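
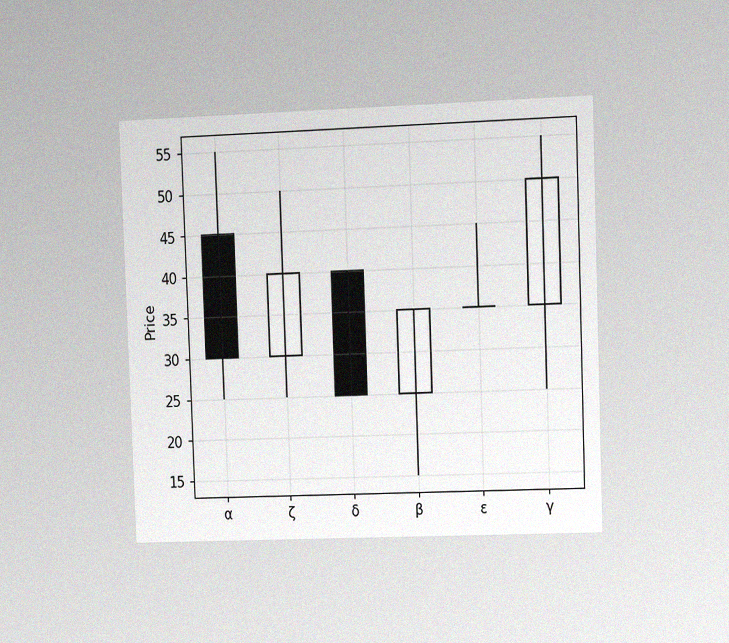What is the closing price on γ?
50

The chart is tilted about 2° counter-clockwise and viewed at a slight angle, with some photo noise. The γ candle closes at 50.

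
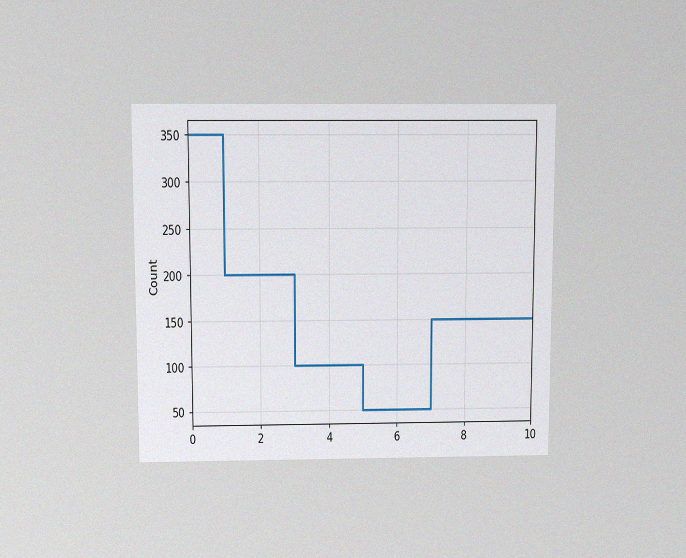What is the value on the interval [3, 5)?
100

The chart is viewed slightly from above, with some photo noise. On [3, 5) the step sits at 100.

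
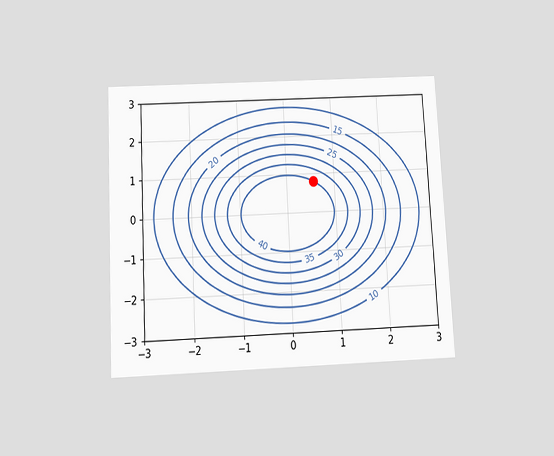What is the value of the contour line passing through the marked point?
40

The chart is tilted about 3° counter-clockwise and viewed slightly from below. The marked point sits on the contour labelled 40.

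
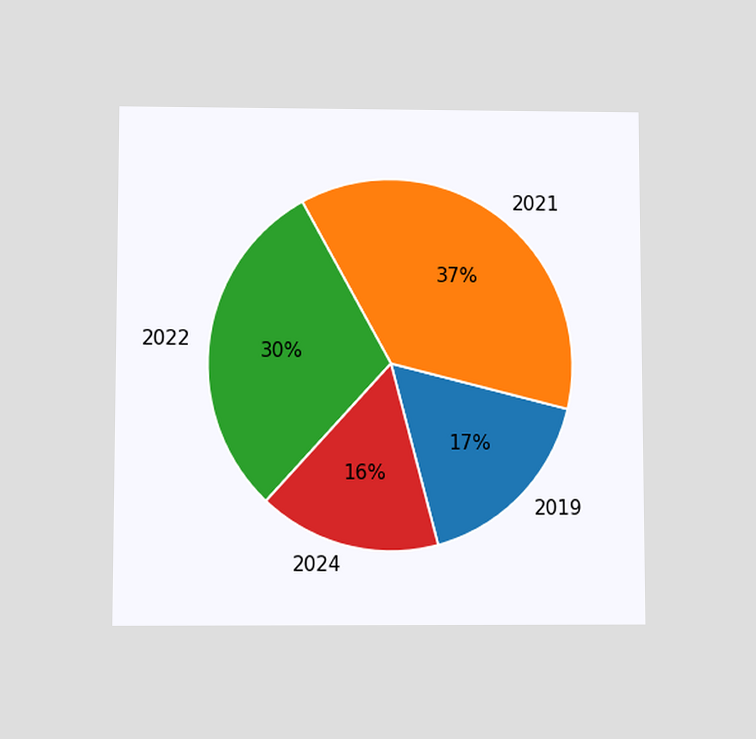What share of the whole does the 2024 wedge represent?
16%

The chart is viewed slightly from below. The 2024 slice takes up 16% of the pie.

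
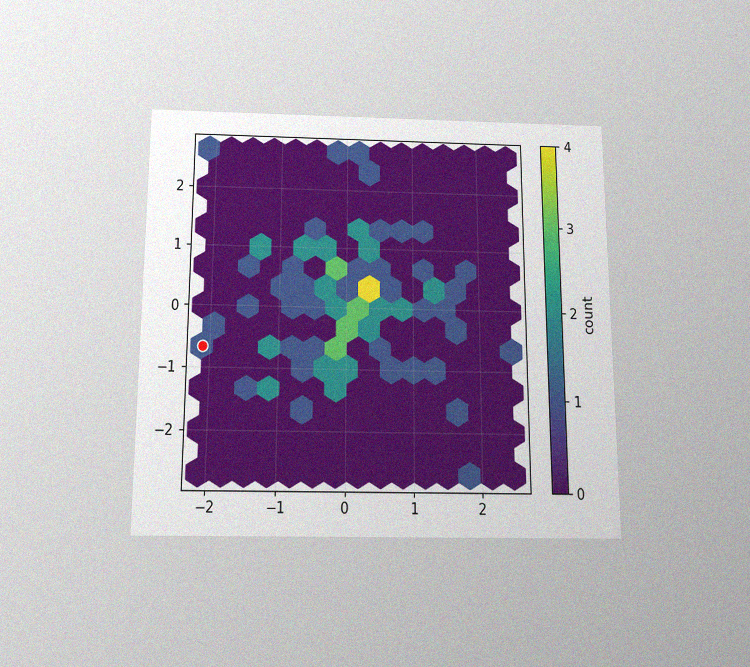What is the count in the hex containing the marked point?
1

The chart is viewed slightly from below, with some photo noise. The marked hex reads 1 on the colorbar.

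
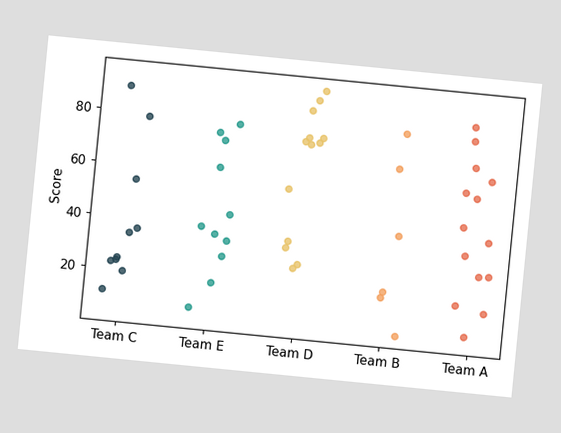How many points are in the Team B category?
6

The chart is tilted about 6° clockwise. Counting the markers in the Team B column gives 6.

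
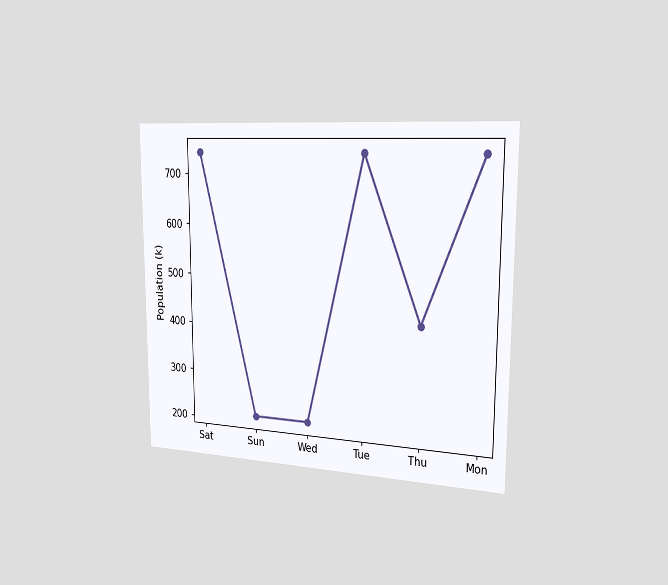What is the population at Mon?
742k

The chart is viewed slightly from the right. At Mon, the line is at 742k.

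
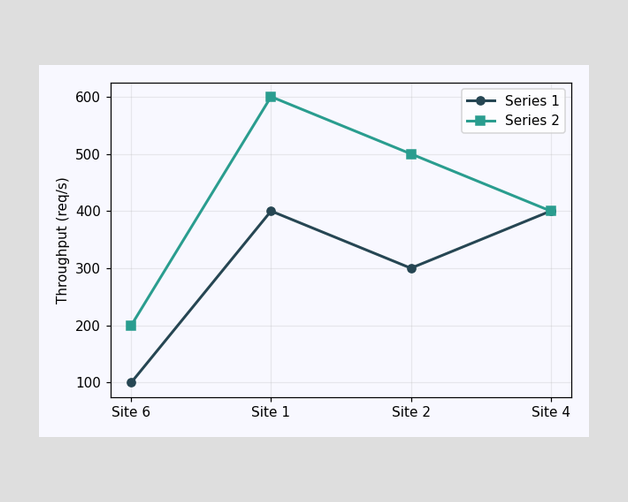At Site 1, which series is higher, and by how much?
At Site 1, Series 2 sits above the other line by 200req/s.

Series 2, by 200req/s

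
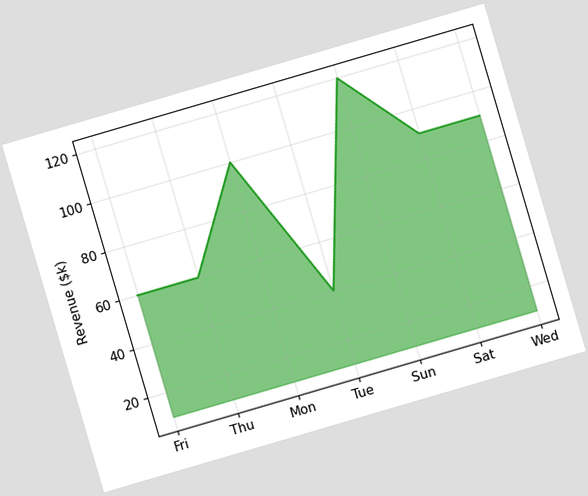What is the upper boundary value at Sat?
The chart is tilted about 16° counter-clockwise. At Sat the upper boundary is at $90k.

$90k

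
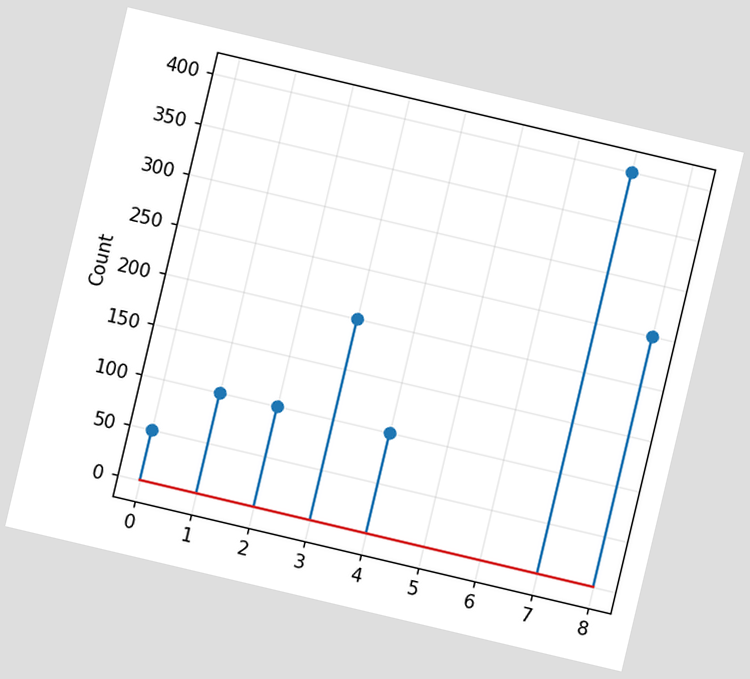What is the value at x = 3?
The chart is tilted about 13° clockwise. The stem at x=3 reaches 200.

200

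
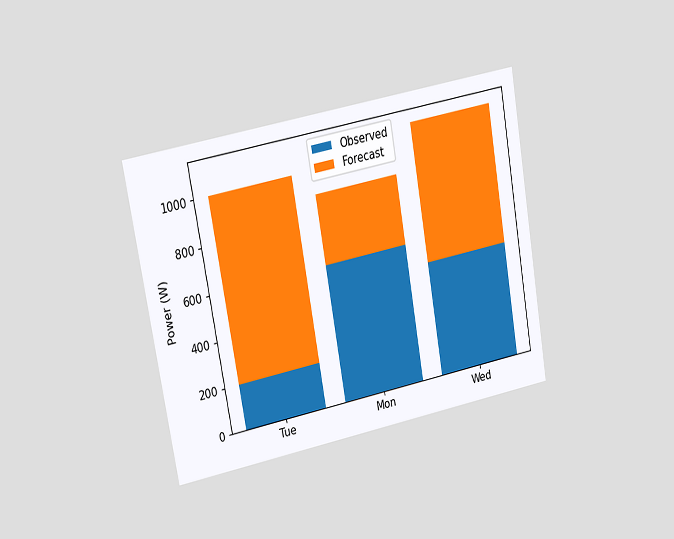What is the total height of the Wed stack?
The chart is tilted about 10° counter-clockwise and viewed at a slight angle. The Wed stack's top reaches 1100W on the y-axis.

1100W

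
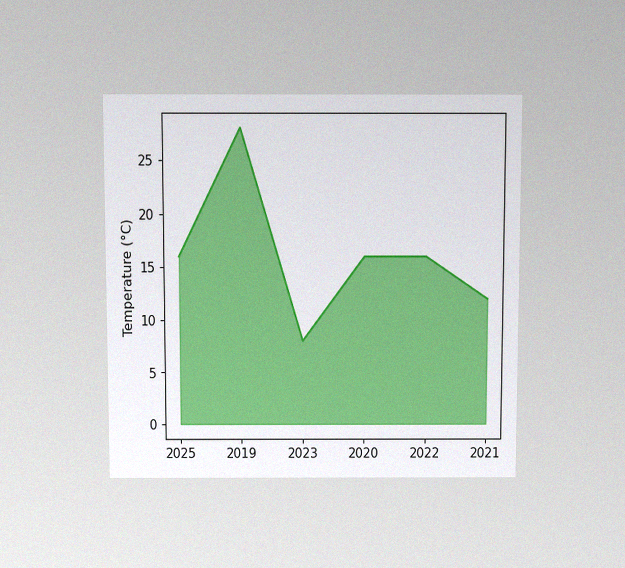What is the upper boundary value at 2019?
The chart is viewed slightly from above, with some photo noise. At 2019 the upper boundary is at 28°C.

28°C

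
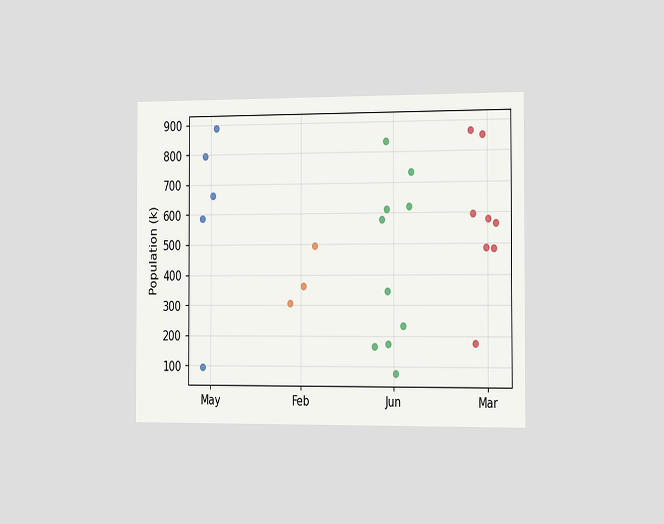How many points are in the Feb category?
3

The chart is viewed slightly from the right. Counting the markers in the Feb column gives 3.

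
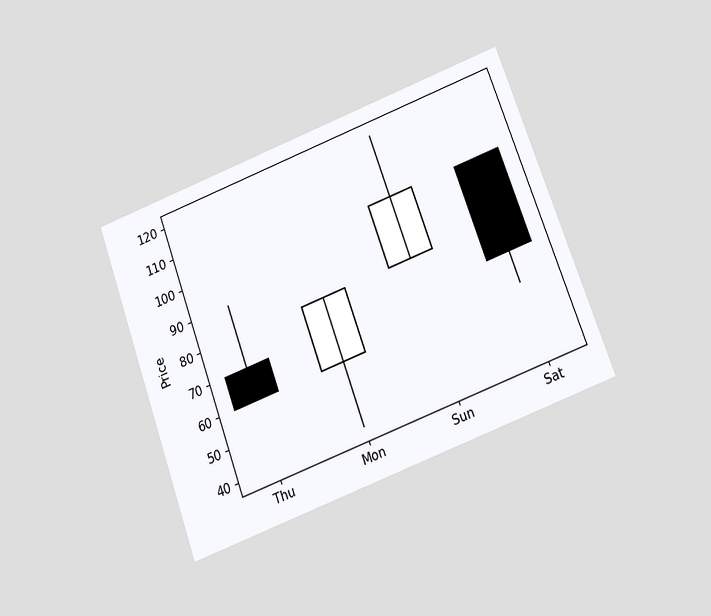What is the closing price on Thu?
60

The chart is tilted about 20° counter-clockwise and viewed slightly from below. The Thu candle closes at 60.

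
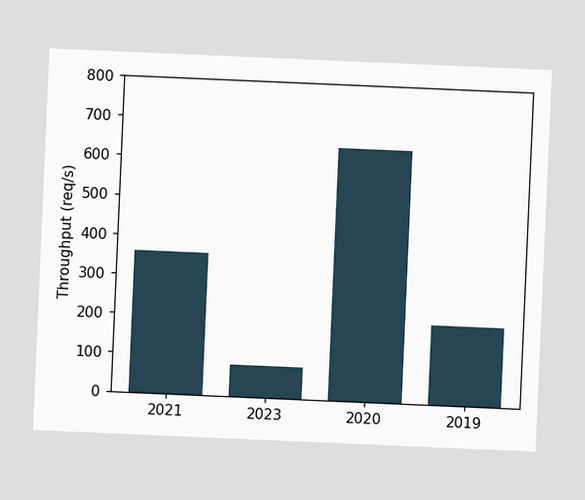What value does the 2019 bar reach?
The chart is tilted about 2° clockwise. Reading along the chart's y-axis, the 2019 bar reaches 200req/s.

200req/s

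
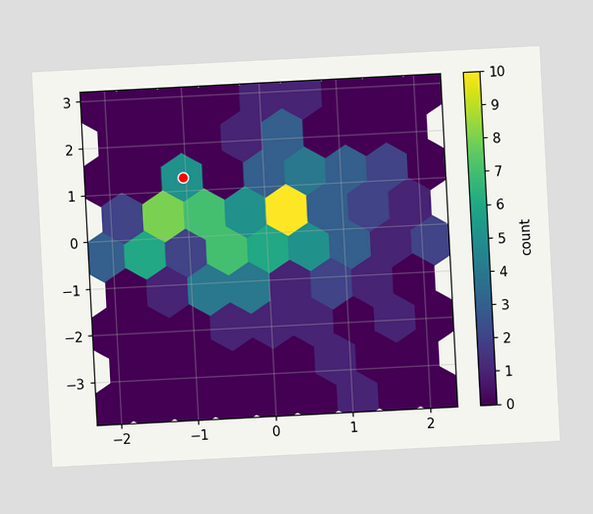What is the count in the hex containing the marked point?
5

The chart is tilted about 3° counter-clockwise. The marked hex reads 5 on the colorbar.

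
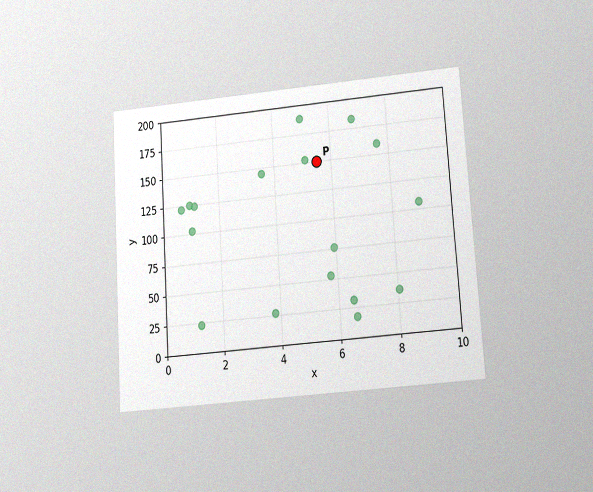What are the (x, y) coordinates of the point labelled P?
The chart is tilted about 4° counter-clockwise and viewed slightly from below, with some photo noise. Following the gridlines from P to each axis, P sits at (5.5, 150).

(5.5, 150)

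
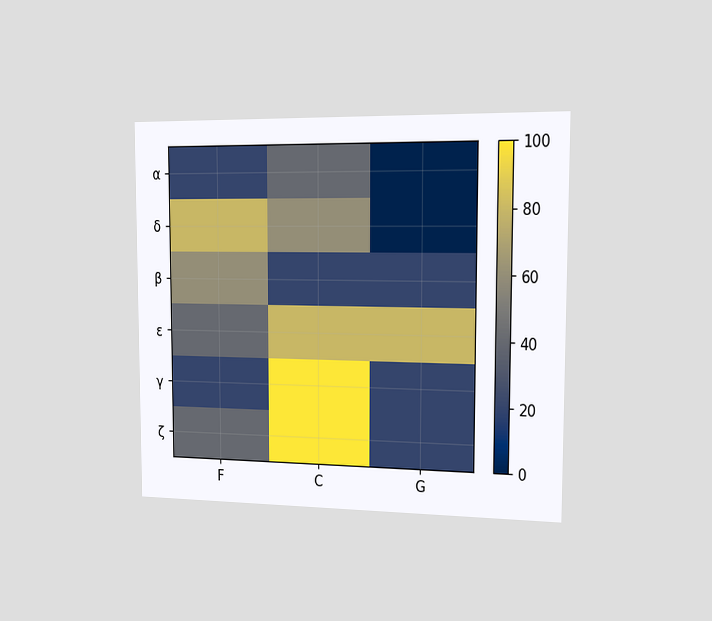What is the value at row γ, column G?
20

The chart is viewed slightly from the right. Matching cell (γ, G) against the colorbar gives 20.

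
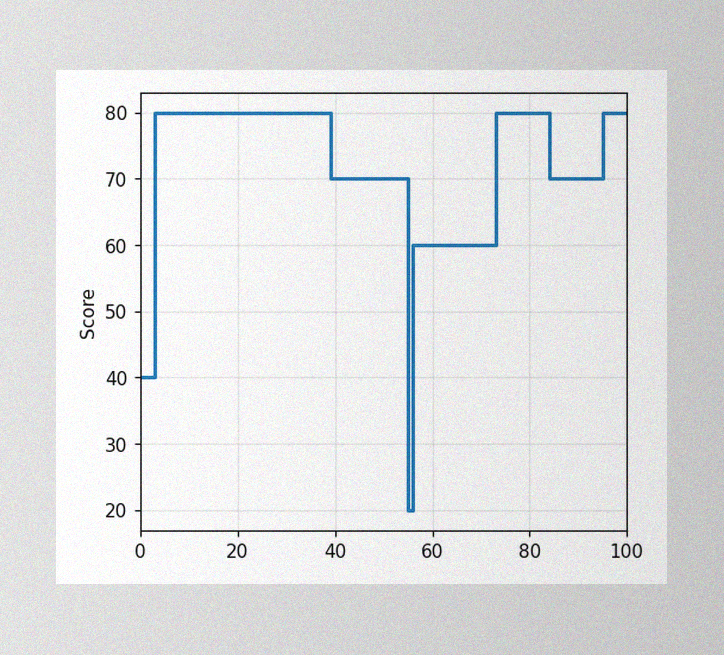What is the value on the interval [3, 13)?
The image has some photo noise and uneven lighting. On [3, 13) the step sits at 80.

80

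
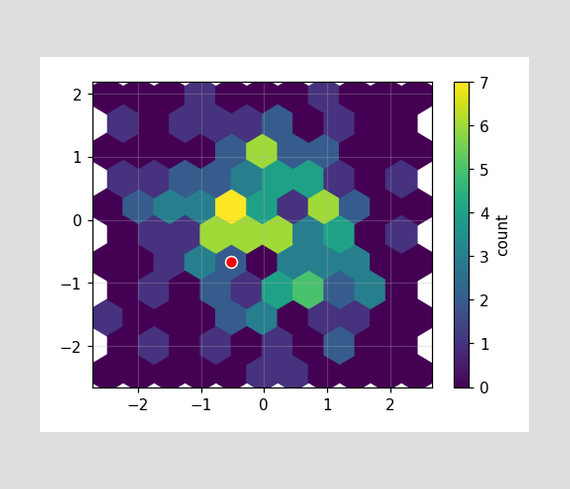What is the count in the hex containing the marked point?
2

The marked hex reads 2 on the colorbar.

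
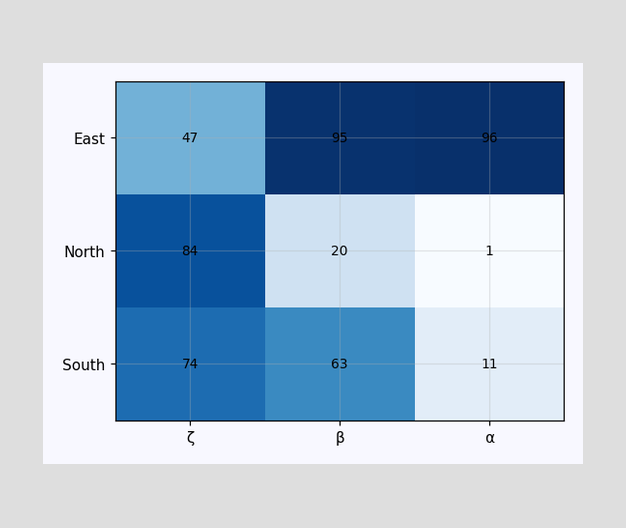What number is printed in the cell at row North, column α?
1

The (North, α) cell reads 1.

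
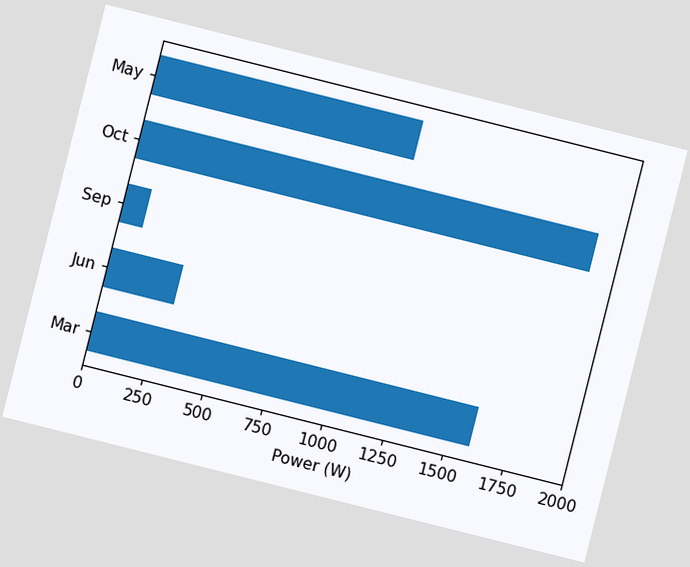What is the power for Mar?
1600W

The chart is tilted about 14° clockwise. Reading along the chart's x-axis, the Mar bar reaches 1600W.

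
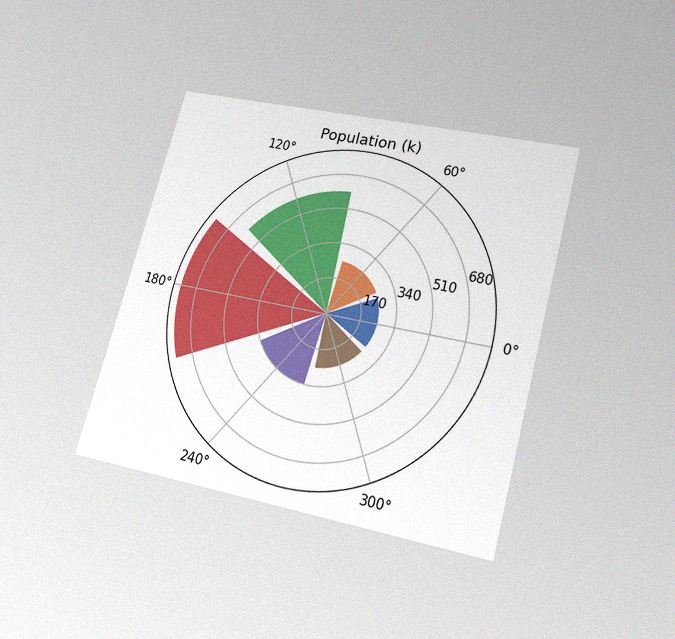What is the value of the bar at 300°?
255k

The chart is tilted about 15° clockwise and viewed slightly from below, with some photo noise. The bar at 300° reaches 255k on the radial axis.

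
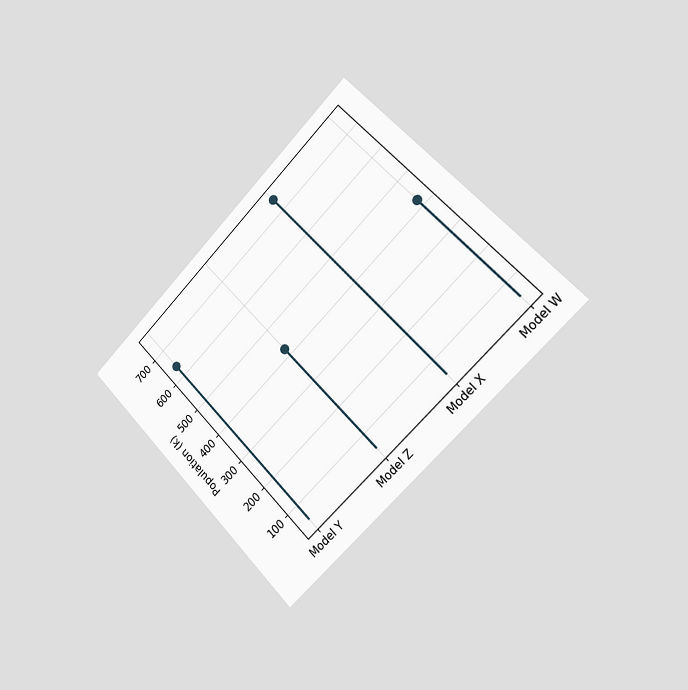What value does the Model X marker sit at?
742k

The chart is tilted about 45° counter-clockwise and viewed slightly from the right. The Model X marker sits at 742k.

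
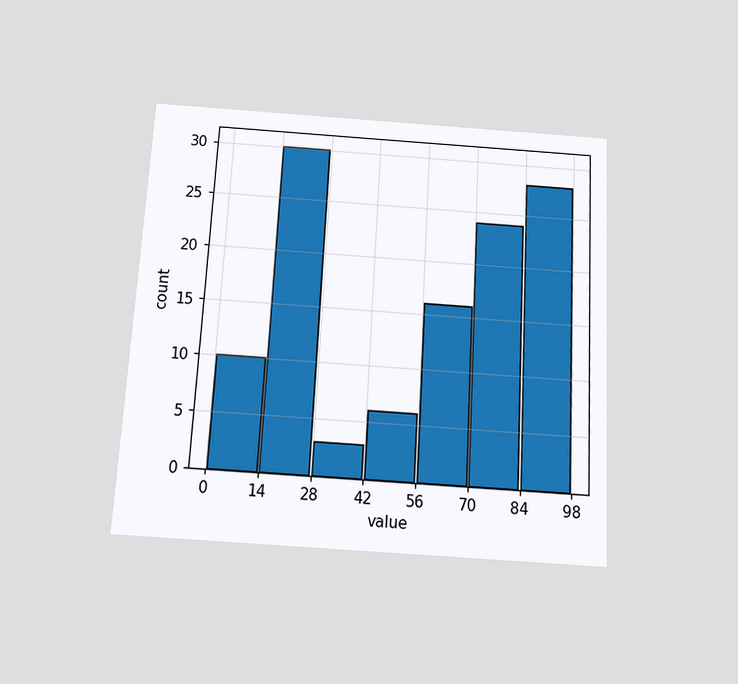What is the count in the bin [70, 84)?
The chart is tilted about 3° clockwise and viewed slightly from below. The [70, 84) bin has height 24.

24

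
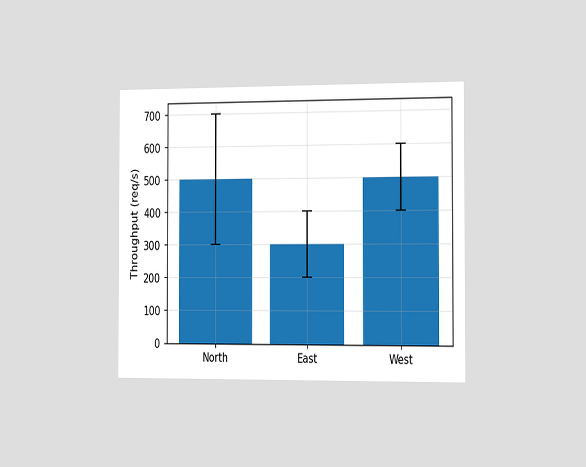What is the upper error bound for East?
The chart is viewed slightly from the right. The East bar's upper whisker reaches 400req/s.

400req/s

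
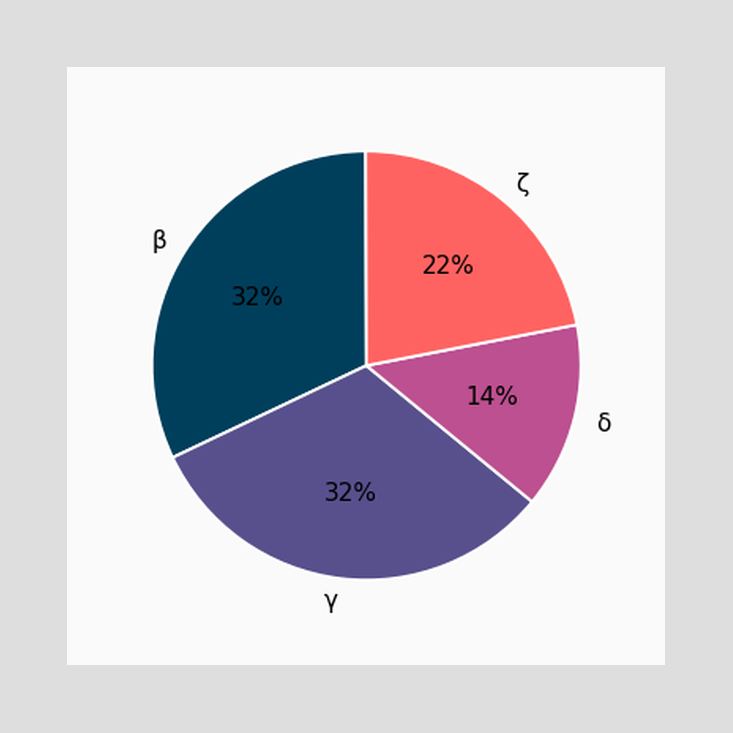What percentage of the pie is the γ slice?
The γ slice takes up 32% of the pie.

32%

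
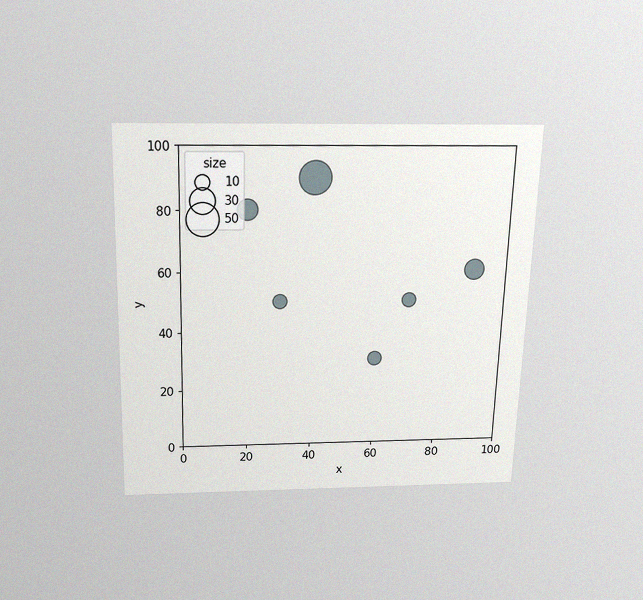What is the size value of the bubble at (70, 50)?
The chart is viewed slightly from above, with some photo noise. Matching the bubble at (70, 50) against the size legend gives 10.

10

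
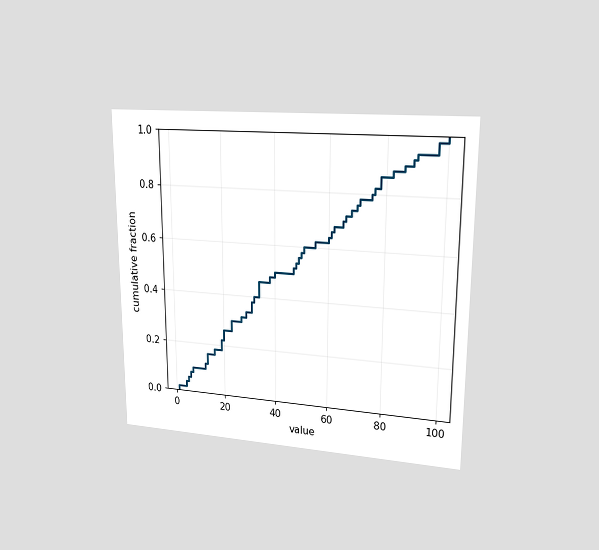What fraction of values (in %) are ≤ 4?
4%

The chart is viewed at a slight angle. At x=4 the ECDF step is at 4%.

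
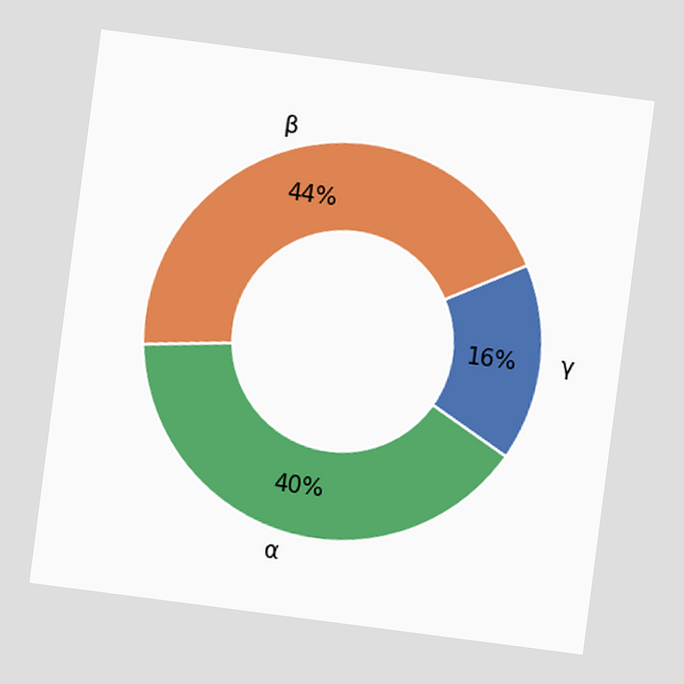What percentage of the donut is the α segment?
40%

The chart is tilted about 7° clockwise. The α segment takes up 40% of the ring.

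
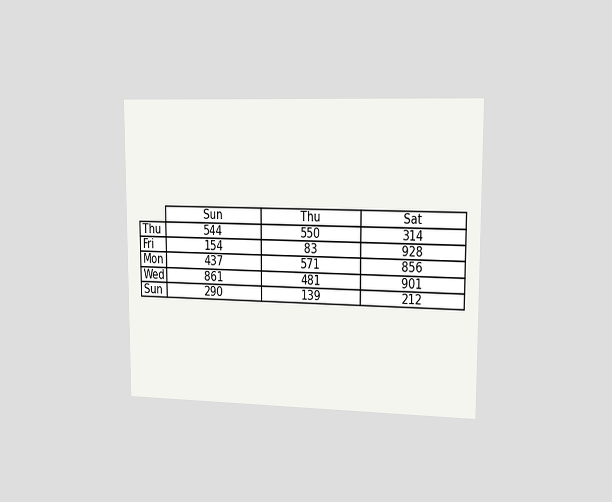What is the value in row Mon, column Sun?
The chart is viewed slightly from the right. The (Mon, Sun) cell reads 437.

437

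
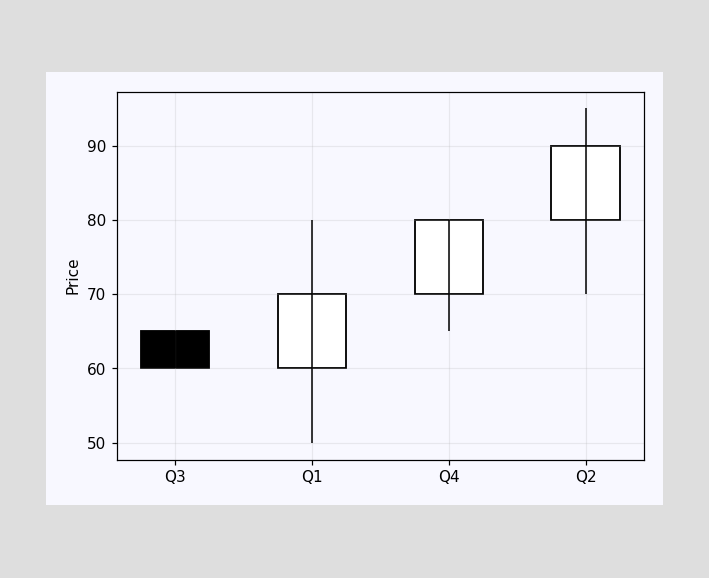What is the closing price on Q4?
80

The Q4 candle closes at 80.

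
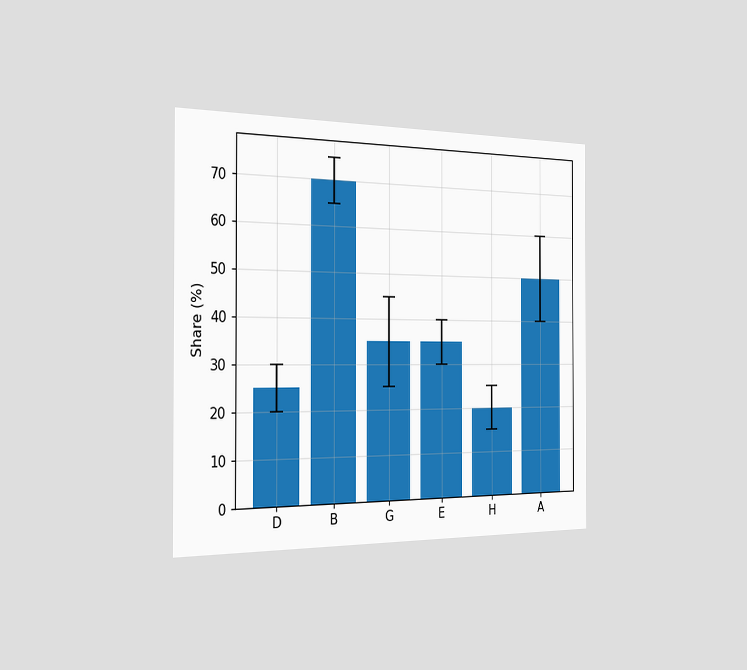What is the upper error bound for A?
60%

The chart is viewed slightly from the left. The A bar's upper whisker reaches 60%.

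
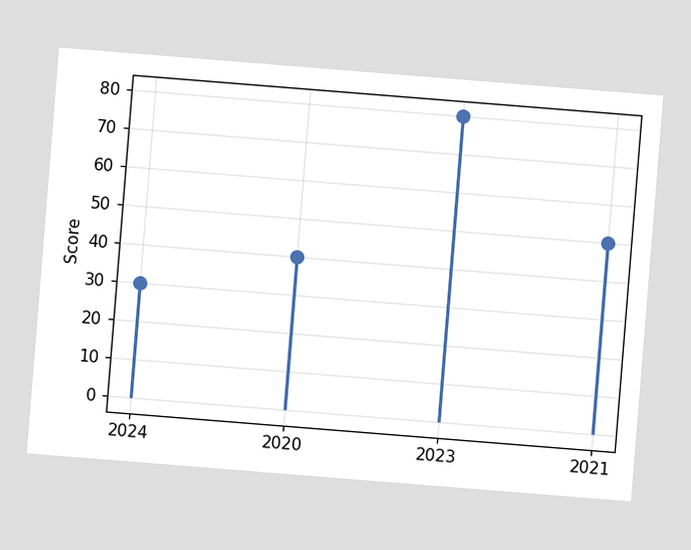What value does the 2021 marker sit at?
The chart is tilted about 5° clockwise. The 2021 marker sits at 50.

50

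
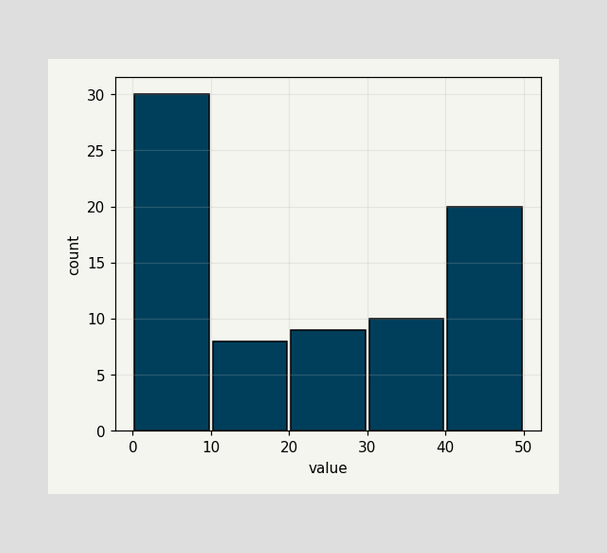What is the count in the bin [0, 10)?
The [0, 10) bin has height 30.

30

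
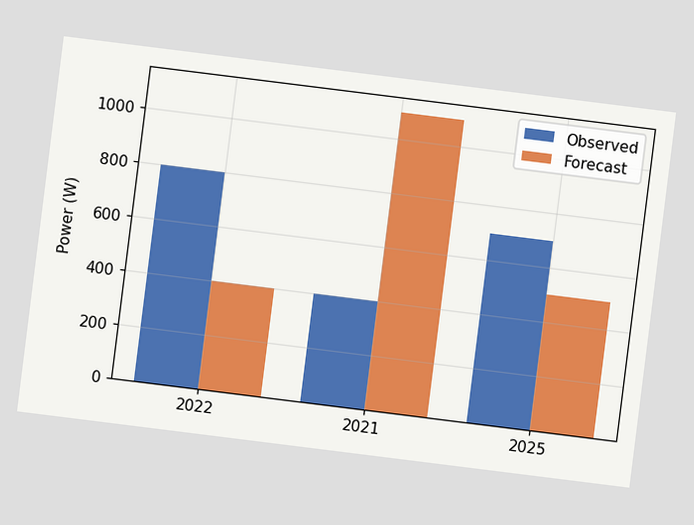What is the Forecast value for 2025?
500W

The chart is tilted about 7° clockwise. The Forecast bar at 2025 reaches 500W on the y-axis.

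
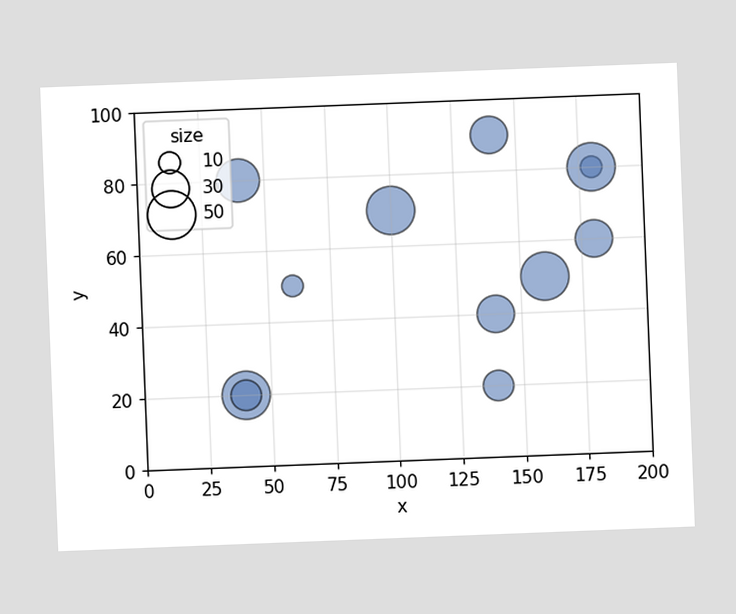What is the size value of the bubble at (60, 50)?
10

The chart is tilted about 2° counter-clockwise. Matching the bubble at (60, 50) against the size legend gives 10.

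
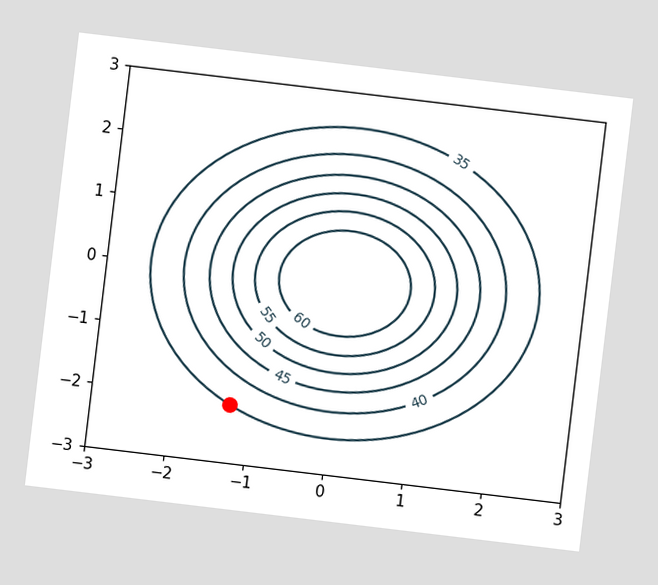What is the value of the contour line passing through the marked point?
35

The chart is tilted about 7° clockwise. The marked point sits on the contour labelled 35.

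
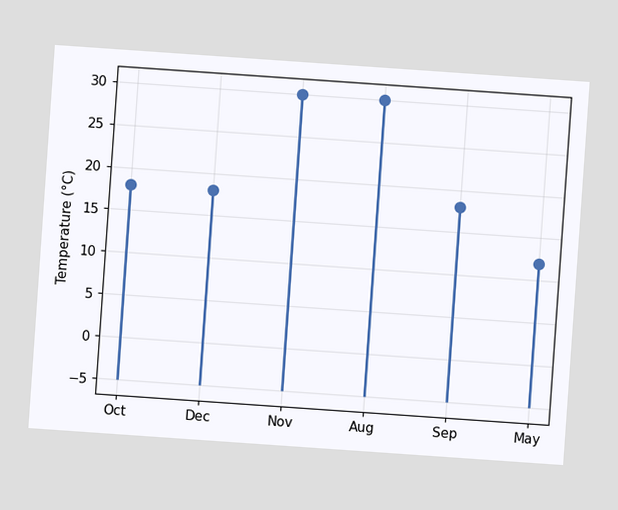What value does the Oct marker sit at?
The chart is tilted about 4° clockwise. The Oct marker sits at 18°C.

18°C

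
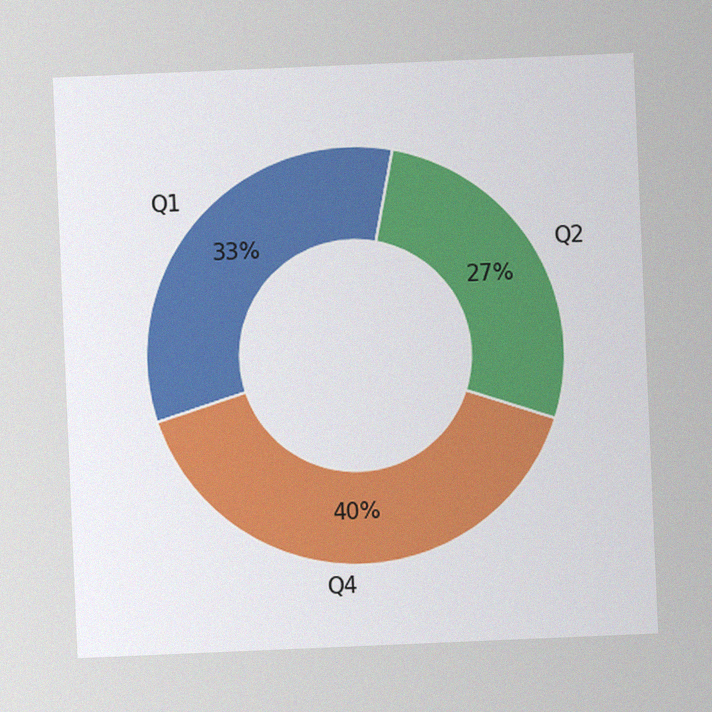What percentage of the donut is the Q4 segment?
40%

The chart is tilted about 2° counter-clockwise, with some photo noise. The Q4 segment takes up 40% of the ring.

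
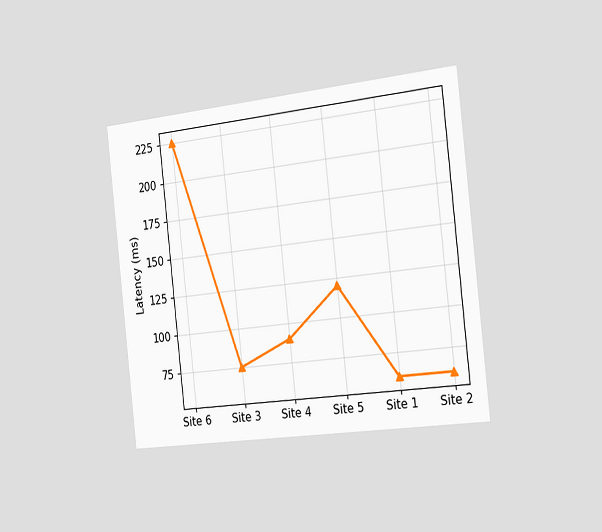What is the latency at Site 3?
The chart is tilted about 6° counter-clockwise and viewed slightly from the right. At Site 3, the line is at 75ms.

75ms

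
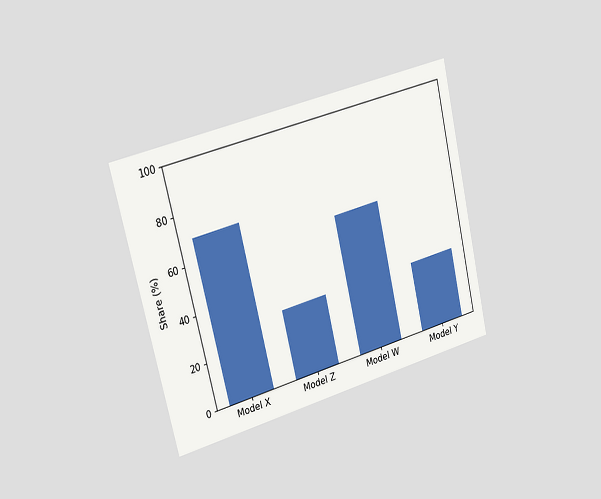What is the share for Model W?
The chart is tilted about 14° counter-clockwise and viewed slightly from the left. Reading along the chart's y-axis, the Model W bar reaches 60%.

60%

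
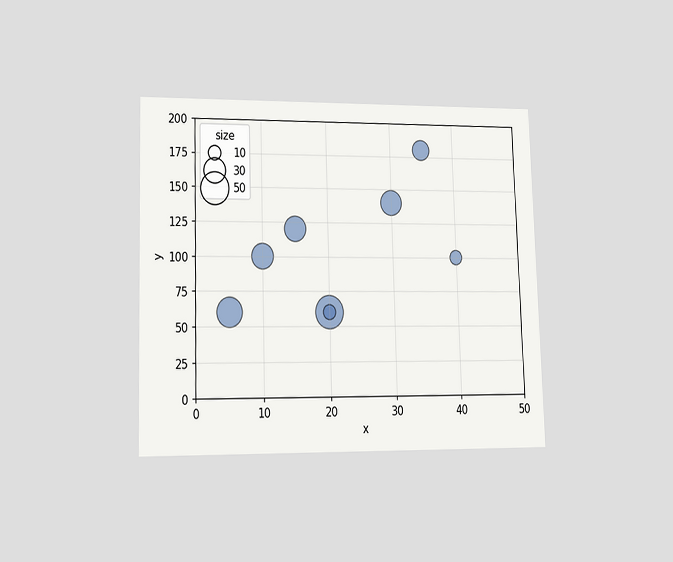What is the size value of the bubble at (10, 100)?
The chart is viewed at a slight angle. Matching the bubble at (10, 100) against the size legend gives 30.

30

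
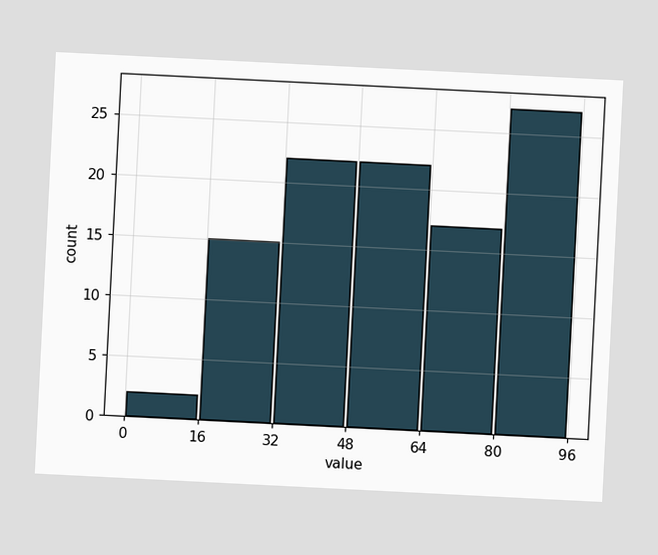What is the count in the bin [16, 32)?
15

The chart is tilted about 3° clockwise. The [16, 32) bin has height 15.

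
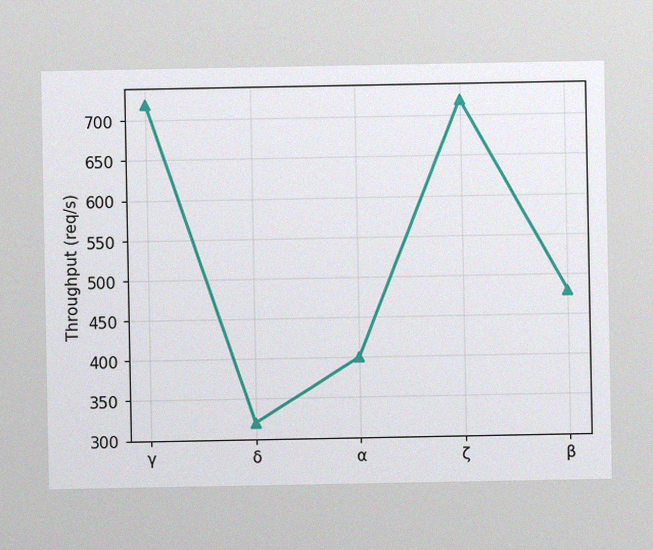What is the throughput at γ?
720req/s

The image has some photo noise and uneven lighting. At γ, the line is at 720req/s.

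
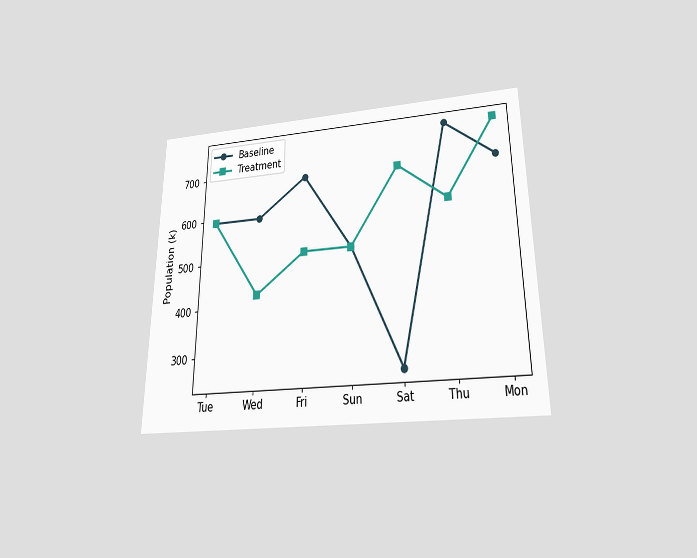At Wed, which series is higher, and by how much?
Baseline, by 170k

The chart is viewed slightly from below. At Wed, Baseline sits above the other line by 170k.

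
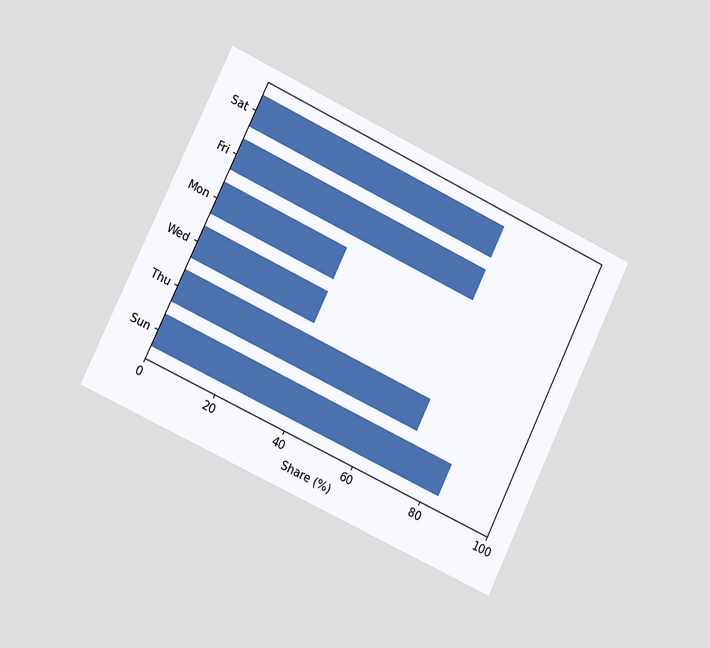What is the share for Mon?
36%

The chart is tilted about 26° clockwise and viewed slightly from the left. Reading along the chart's x-axis, the Mon bar reaches 36%.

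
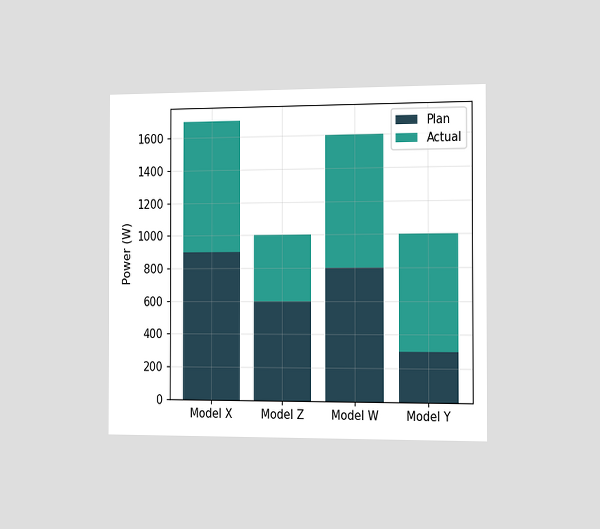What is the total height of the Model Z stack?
The chart is viewed slightly from the right. The Model Z stack's top reaches 1000W on the y-axis.

1000W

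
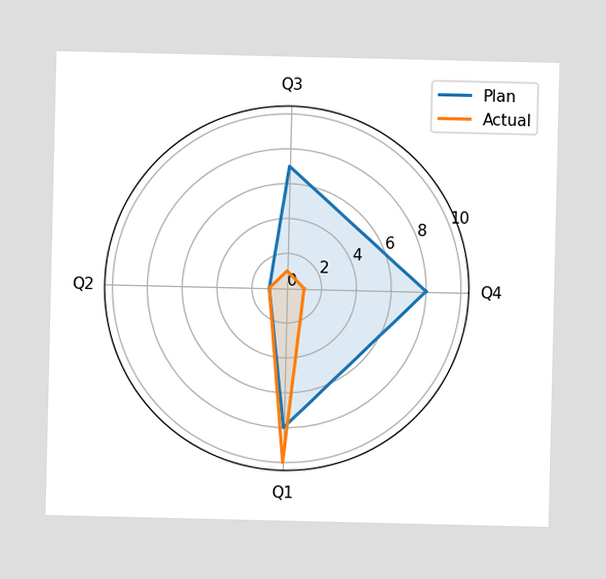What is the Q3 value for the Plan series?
7

On the Q3 axis, Plan reaches 7.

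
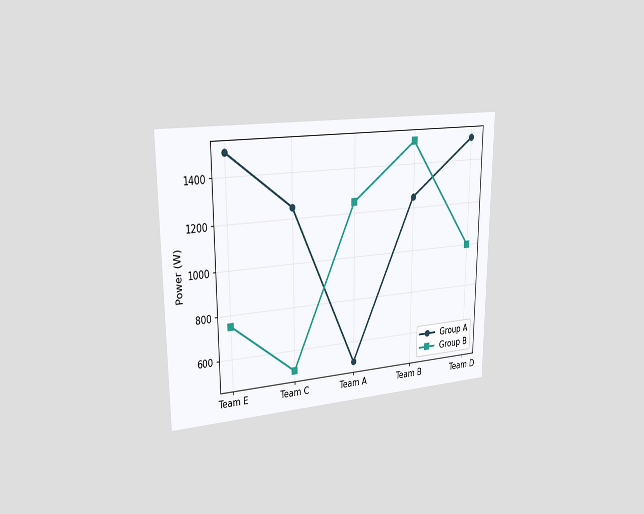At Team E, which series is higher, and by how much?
Group A, by 750W

The chart is viewed slightly from the left. At Team E, Group A sits above the other line by 750W.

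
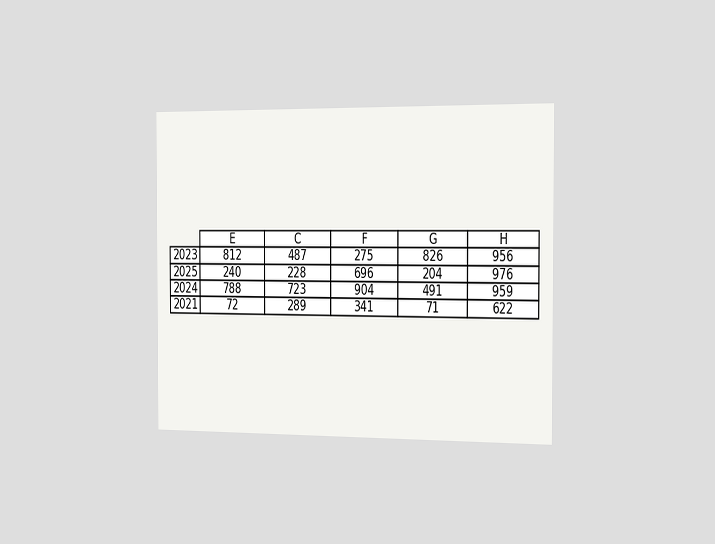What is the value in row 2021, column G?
The chart is viewed slightly from the right. The (2021, G) cell reads 71.

71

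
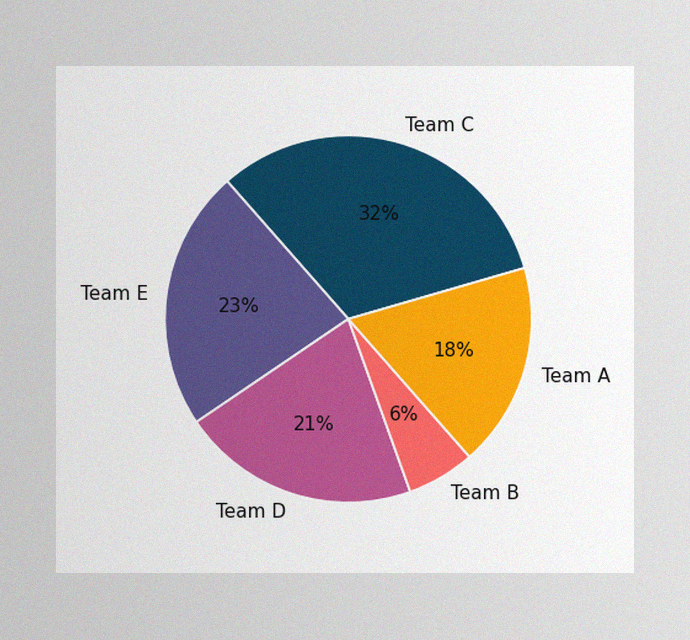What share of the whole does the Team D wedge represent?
The image has some photo noise and uneven lighting. The Team D slice takes up 21% of the pie.

21%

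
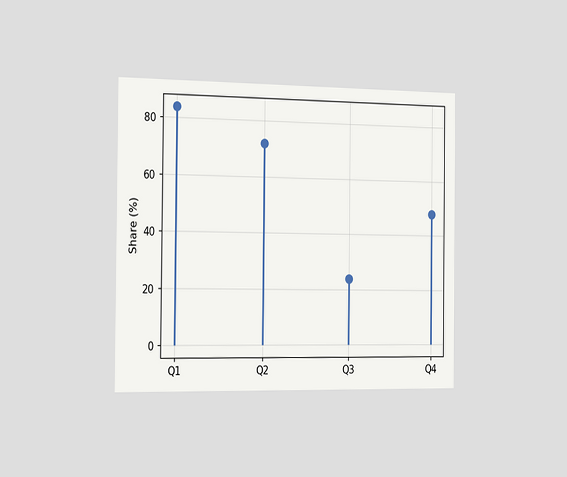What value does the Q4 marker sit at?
48%

The chart is viewed slightly from the left. The Q4 marker sits at 48%.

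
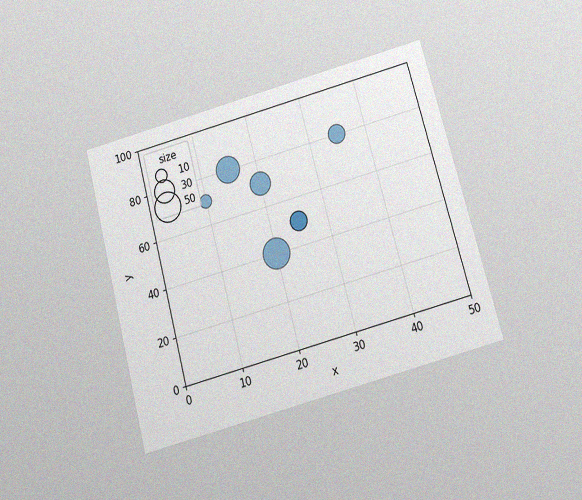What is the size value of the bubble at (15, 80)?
40

The chart is tilted about 15° counter-clockwise and viewed slightly from below, with some photo noise. Matching the bubble at (15, 80) against the size legend gives 40.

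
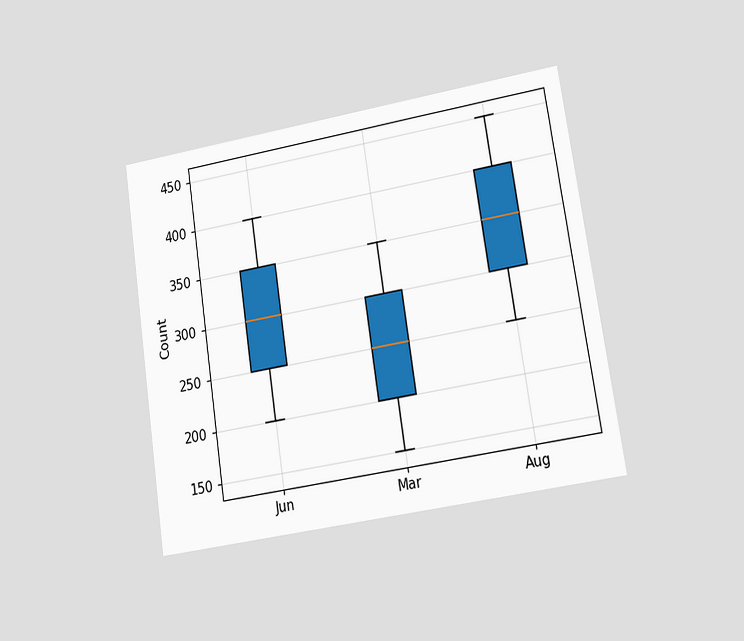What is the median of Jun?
300

The chart is tilted about 9° counter-clockwise and viewed at a slight angle. The median line in the Jun box sits at 300.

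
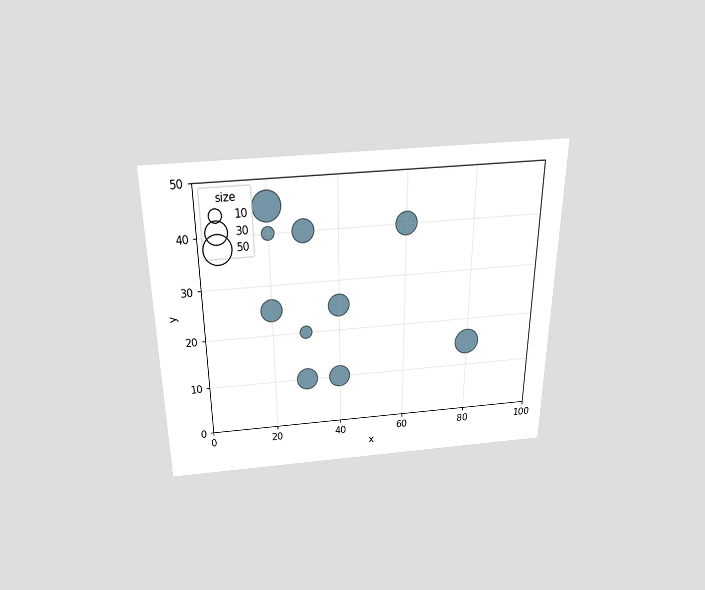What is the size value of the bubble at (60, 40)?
The chart is viewed slightly from above. Matching the bubble at (60, 40) against the size legend gives 30.

30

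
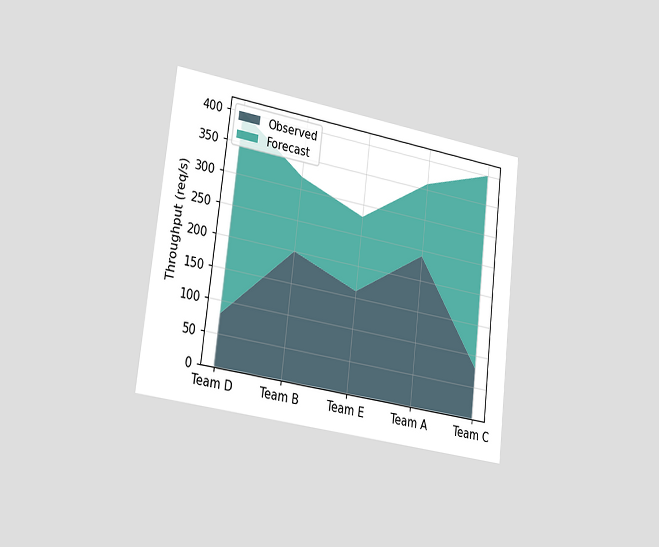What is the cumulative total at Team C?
400req/s

The chart is tilted about 7° clockwise and viewed slightly from the left. The stacked total at Team C reaches 400req/s.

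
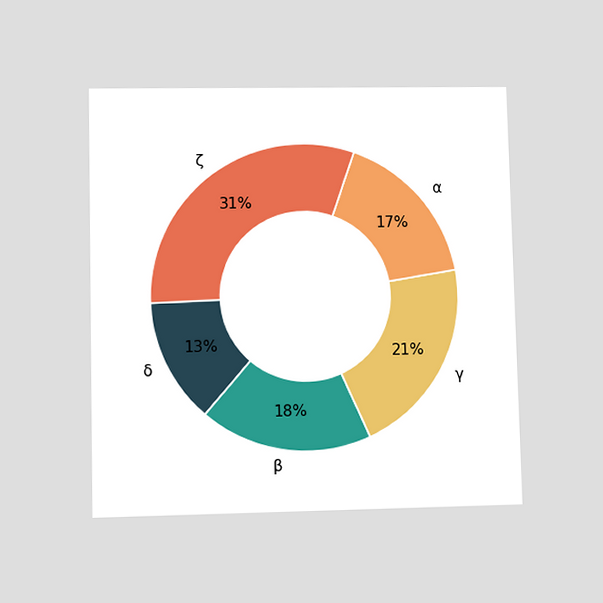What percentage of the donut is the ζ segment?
The chart is viewed at a slight angle. The ζ segment takes up 31% of the ring.

31%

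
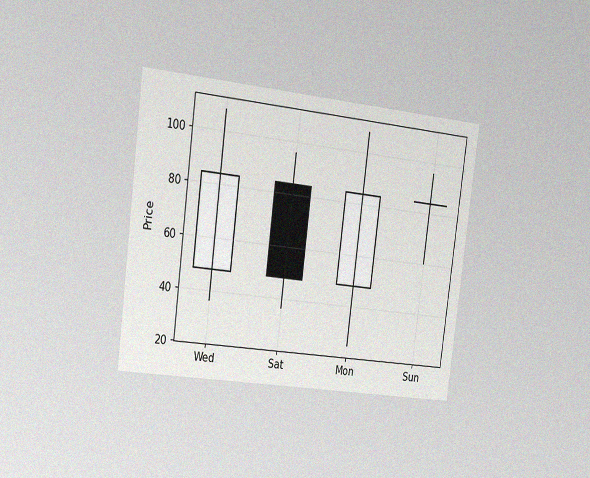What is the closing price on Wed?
84

The chart is tilted about 7° clockwise and viewed slightly from the left, with some photo noise. The Wed candle closes at 84.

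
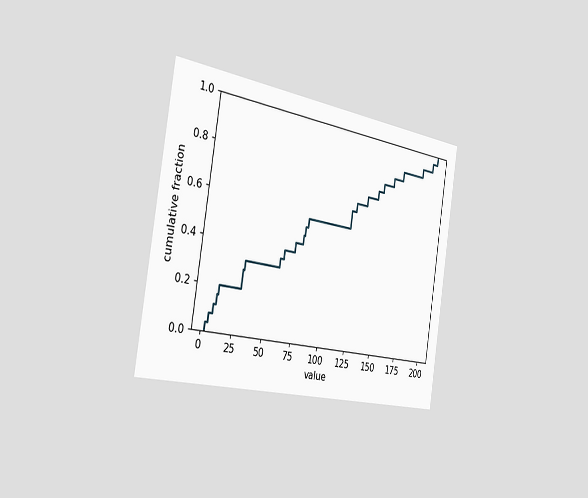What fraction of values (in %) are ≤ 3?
4%

The chart is tilted about 9° clockwise and viewed slightly from the left. At x=3 the ECDF step is at 4%.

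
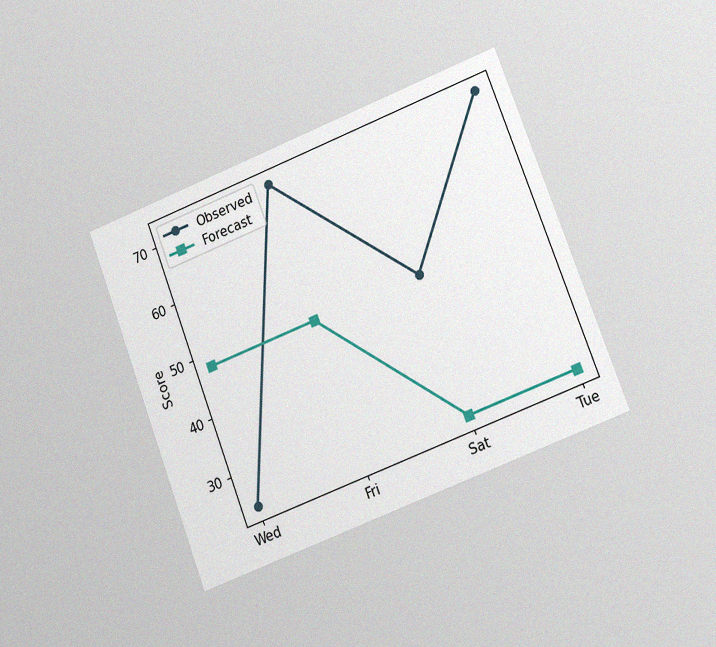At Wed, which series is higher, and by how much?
Forecast, by 24

The chart is tilted about 21° counter-clockwise and viewed slightly from the right, with some photo noise. At Wed, Forecast sits above the other line by 24.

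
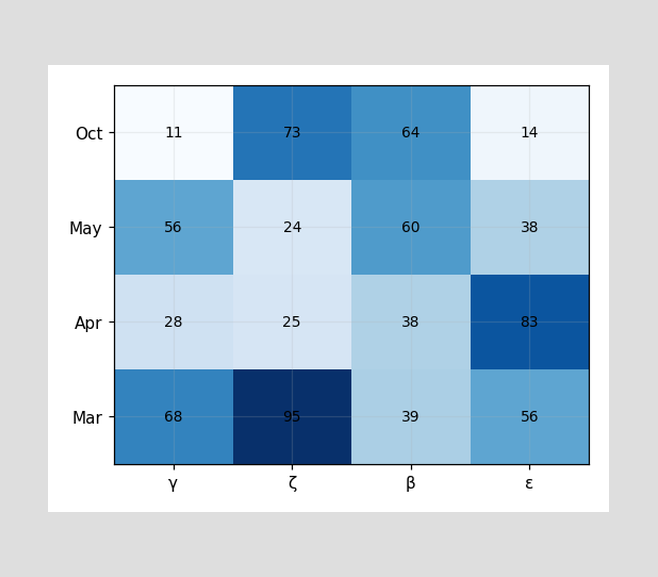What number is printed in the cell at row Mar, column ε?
The (Mar, ε) cell reads 56.

56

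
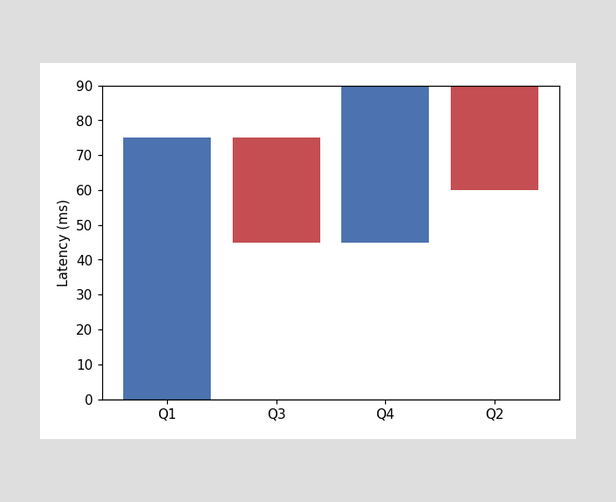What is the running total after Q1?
After Q1 the running total reaches 75ms.

75ms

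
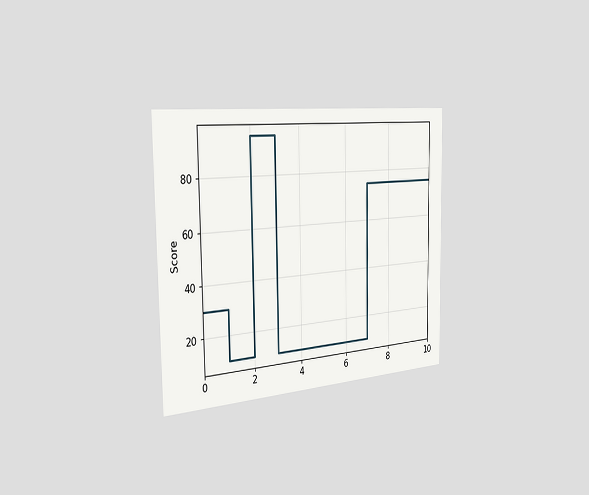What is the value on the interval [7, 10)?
The chart is viewed slightly from the left. On [7, 10) the step sits at 75.

75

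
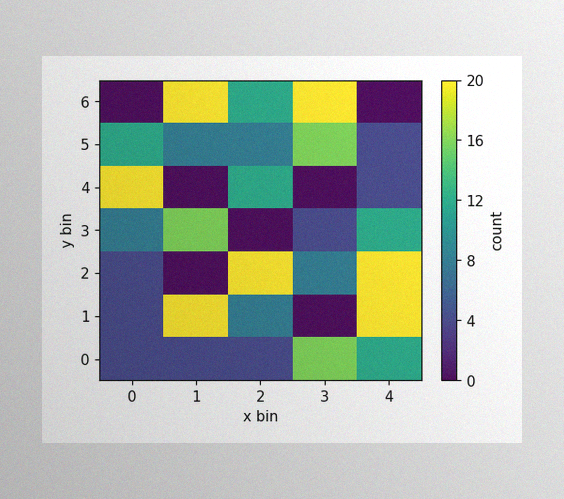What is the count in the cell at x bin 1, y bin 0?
The image has some photo noise and uneven lighting. Matching the cell (1, 0) against the colorbar gives 4.

4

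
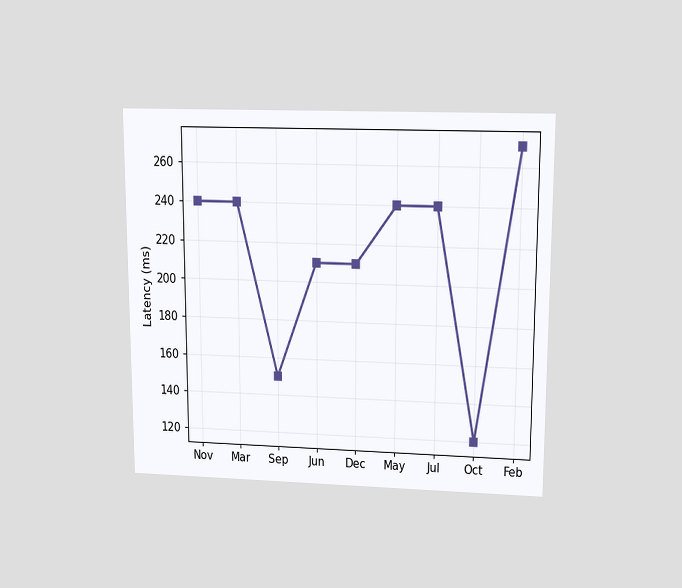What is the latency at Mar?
The chart is viewed slightly from above. At Mar, the line is at 240ms.

240ms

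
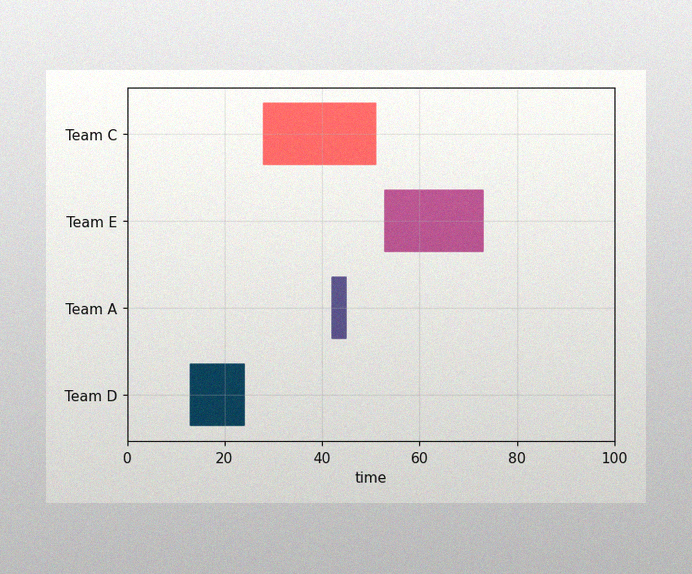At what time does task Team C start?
28

The image has some photo noise and uneven lighting. The Team C bar begins at t=28.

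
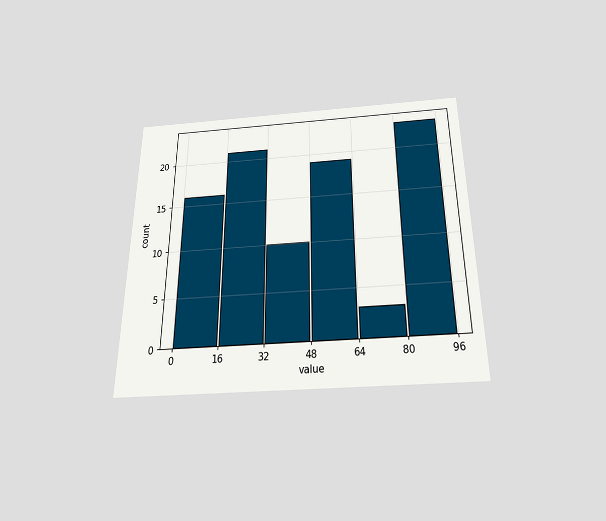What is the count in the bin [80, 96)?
23

The chart is viewed slightly from below. The [80, 96) bin has height 23.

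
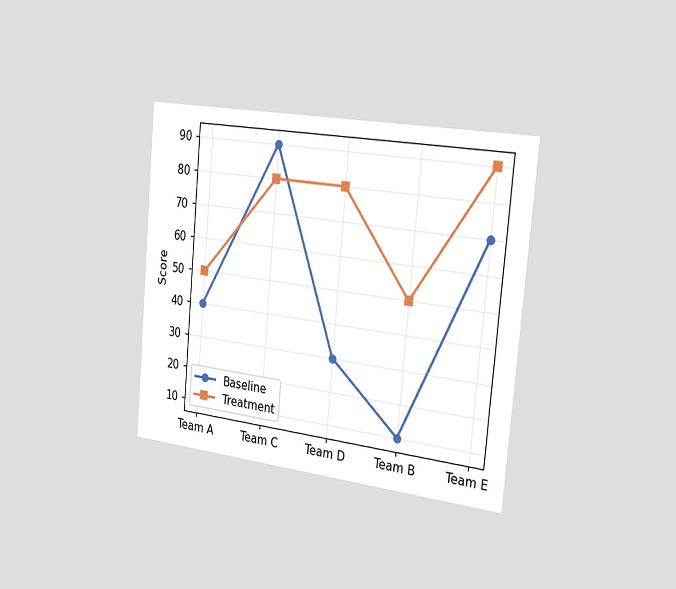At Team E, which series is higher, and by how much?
The chart is tilted about 5° clockwise and viewed slightly from the right. At Team E, Treatment sits above the other line by 20.

Treatment, by 20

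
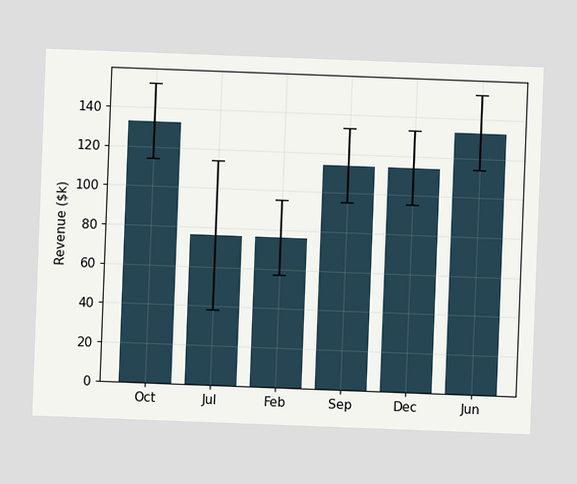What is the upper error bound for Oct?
$152k

The chart is tilted about 2° clockwise. The Oct bar's upper whisker reaches $152k.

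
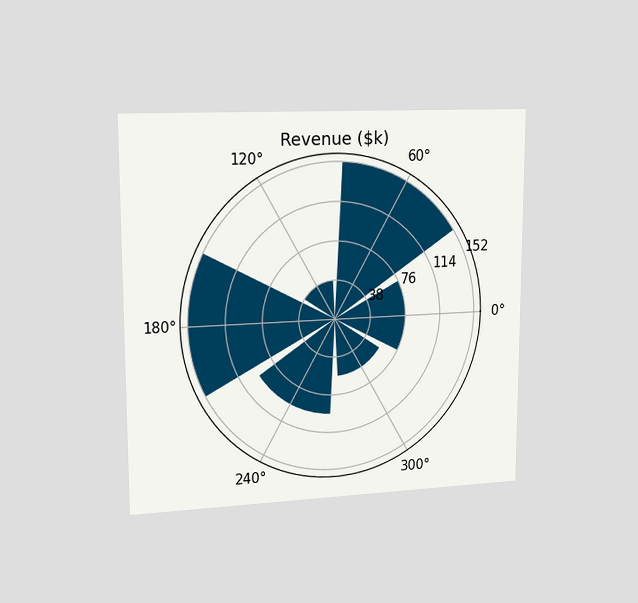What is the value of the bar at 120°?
$38k

The chart is viewed slightly from the left. The bar at 120° reaches $38k on the radial axis.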